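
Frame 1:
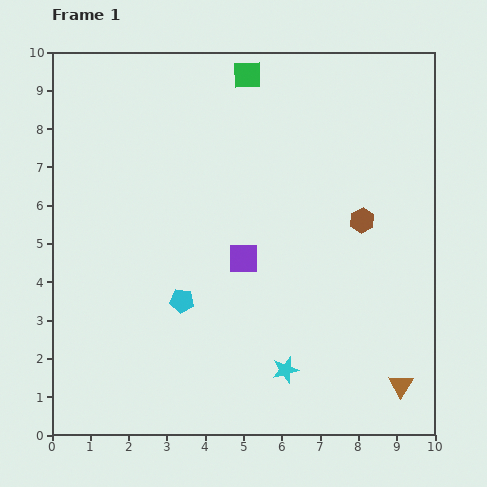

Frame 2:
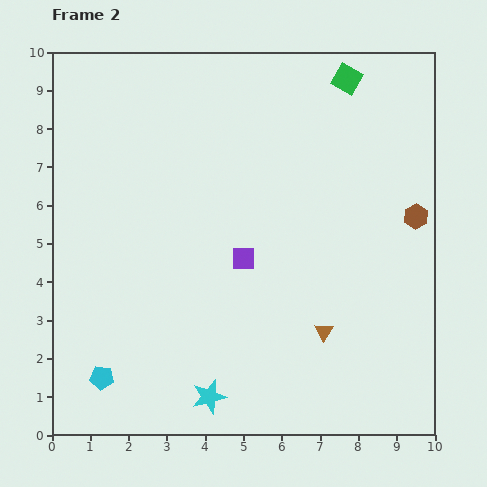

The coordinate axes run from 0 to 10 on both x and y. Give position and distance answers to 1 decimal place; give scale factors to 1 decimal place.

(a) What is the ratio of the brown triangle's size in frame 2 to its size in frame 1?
0.7×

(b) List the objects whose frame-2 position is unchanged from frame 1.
the purple square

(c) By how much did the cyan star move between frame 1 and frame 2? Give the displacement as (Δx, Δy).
(-2.0, -0.7)

The cyan star was at (6.1, 1.7) in frame 1 and (4.1, 1.0) in frame 2.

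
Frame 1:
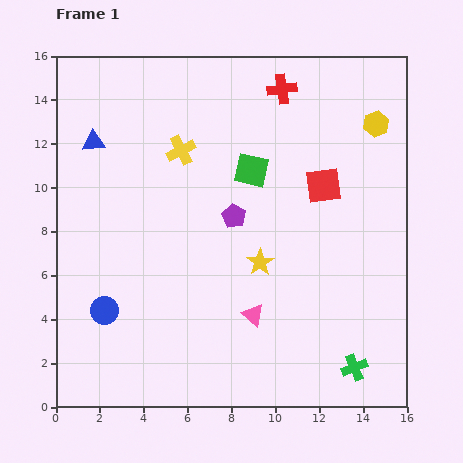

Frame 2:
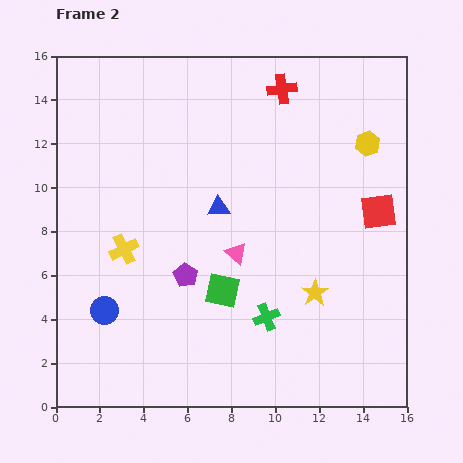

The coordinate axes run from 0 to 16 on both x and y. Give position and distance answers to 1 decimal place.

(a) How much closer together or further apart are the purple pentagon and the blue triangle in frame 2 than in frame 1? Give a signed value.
-3.8

Distance in frame 1: 7.2. Distance in frame 2: 3.4.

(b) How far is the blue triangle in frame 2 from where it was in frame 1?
6.4

The blue triangle moved from (1.7, 12.1) to (7.4, 9.1), a distance of √(5.7² + 3.0²) ≈ 6.4.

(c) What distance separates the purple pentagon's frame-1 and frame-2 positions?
3.5

The purple pentagon moved from (8.1, 8.7) to (5.9, 6.0), a distance of √(2.2² + 2.7²) ≈ 3.5.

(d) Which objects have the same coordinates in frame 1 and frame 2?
the blue circle, the red cross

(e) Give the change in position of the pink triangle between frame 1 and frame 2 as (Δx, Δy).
(-0.8, 2.8)

The pink triangle was at (9.0, 4.2) in frame 1 and (8.2, 7.0) in frame 2.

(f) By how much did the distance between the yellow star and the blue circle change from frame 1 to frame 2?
+2.2

Distance in frame 1: 7.4. Distance in frame 2: 9.6.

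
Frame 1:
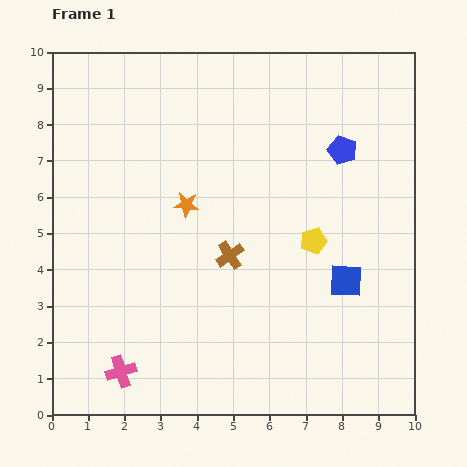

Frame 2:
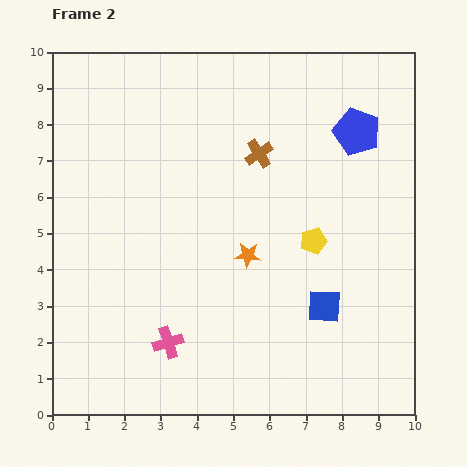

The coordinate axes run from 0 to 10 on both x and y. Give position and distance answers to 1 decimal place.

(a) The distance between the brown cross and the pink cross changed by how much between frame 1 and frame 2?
+1.4

Distance in frame 1: 4.4. Distance in frame 2: 5.8.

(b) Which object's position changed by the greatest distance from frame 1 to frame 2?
the brown cross

(moved 2.9; next 2.2)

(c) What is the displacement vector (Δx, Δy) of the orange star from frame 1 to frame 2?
(1.7, -1.4)

The orange star was at (3.7, 5.8) in frame 1 and (5.4, 4.4) in frame 2.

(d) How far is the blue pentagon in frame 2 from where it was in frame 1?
0.6

The blue pentagon moved from (8.0, 7.3) to (8.4, 7.8), a distance of √(0.4² + 0.5²) ≈ 0.6.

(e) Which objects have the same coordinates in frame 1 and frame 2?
the yellow pentagon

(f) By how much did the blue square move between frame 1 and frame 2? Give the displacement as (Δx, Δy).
(-0.6, -0.7)

The blue square was at (8.1, 3.7) in frame 1 and (7.5, 3.0) in frame 2.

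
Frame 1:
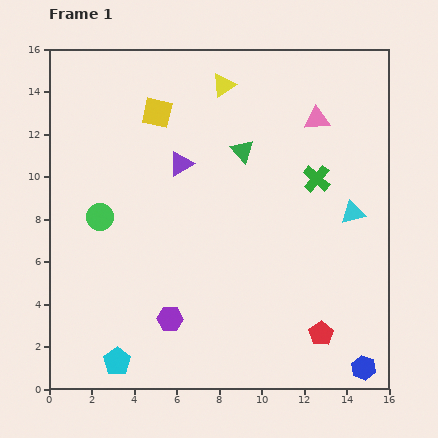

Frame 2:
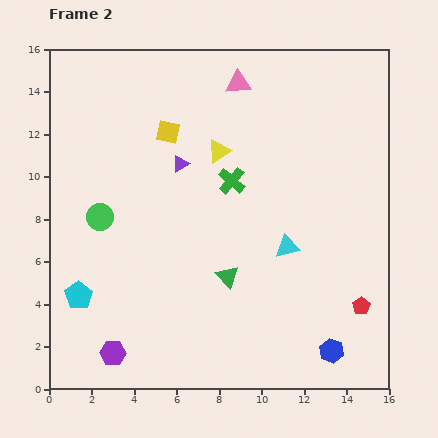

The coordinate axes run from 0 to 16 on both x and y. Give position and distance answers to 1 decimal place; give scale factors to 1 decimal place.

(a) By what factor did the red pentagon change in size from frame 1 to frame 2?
0.7×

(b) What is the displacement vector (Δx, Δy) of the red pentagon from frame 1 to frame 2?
(1.9, 1.3)

The red pentagon was at (12.8, 2.6) in frame 1 and (14.7, 3.9) in frame 2.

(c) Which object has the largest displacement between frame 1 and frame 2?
the green triangle

(moved 5.9; next 4.1)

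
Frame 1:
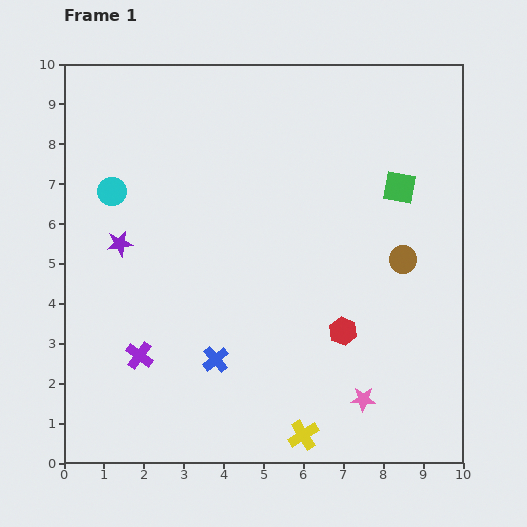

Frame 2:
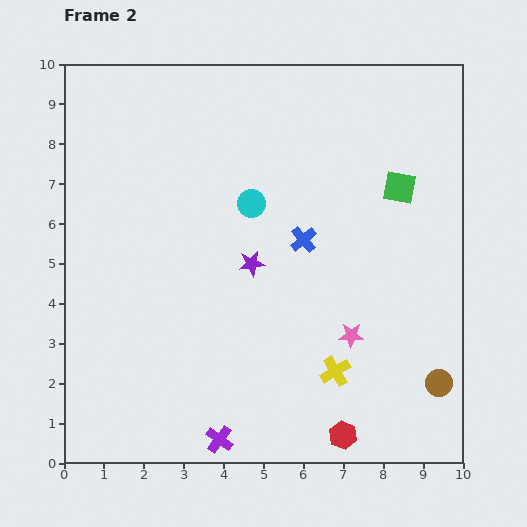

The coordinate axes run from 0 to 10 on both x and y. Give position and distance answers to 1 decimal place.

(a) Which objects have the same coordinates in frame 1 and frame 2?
the green square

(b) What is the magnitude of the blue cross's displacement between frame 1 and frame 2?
3.7

The blue cross moved from (3.8, 2.6) to (6.0, 5.6), a distance of √(2.2² + 3.0²) ≈ 3.7.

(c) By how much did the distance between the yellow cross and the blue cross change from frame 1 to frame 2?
+0.5

Distance in frame 1: 2.9. Distance in frame 2: 3.4.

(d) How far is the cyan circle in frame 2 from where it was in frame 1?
3.5

The cyan circle moved from (1.2, 6.8) to (4.7, 6.5), a distance of √(3.5² + 0.3²) ≈ 3.5.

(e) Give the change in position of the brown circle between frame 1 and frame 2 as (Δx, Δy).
(0.9, -3.1)

The brown circle was at (8.5, 5.1) in frame 1 and (9.4, 2.0) in frame 2.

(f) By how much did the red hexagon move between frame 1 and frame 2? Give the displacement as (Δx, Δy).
(0.0, -2.6)

The red hexagon was at (7.0, 3.3) in frame 1 and (7.0, 0.7) in frame 2.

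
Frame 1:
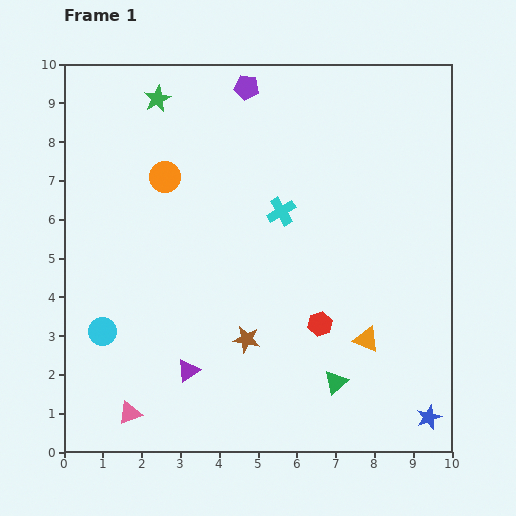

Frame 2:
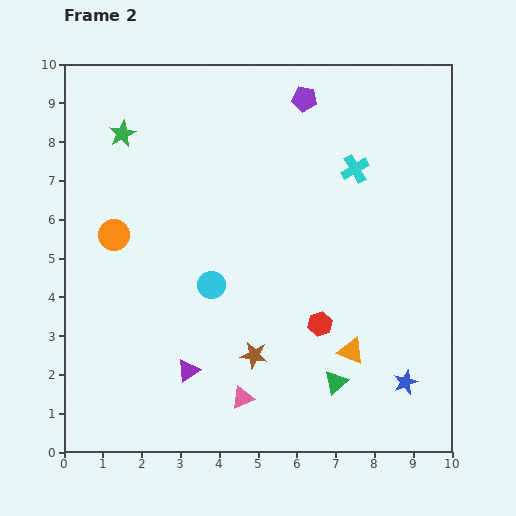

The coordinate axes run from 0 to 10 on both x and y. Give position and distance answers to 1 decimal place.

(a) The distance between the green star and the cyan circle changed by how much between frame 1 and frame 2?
-1.7

Distance in frame 1: 6.2. Distance in frame 2: 4.5.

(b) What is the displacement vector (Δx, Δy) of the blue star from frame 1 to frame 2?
(-0.6, 0.9)

The blue star was at (9.4, 0.9) in frame 1 and (8.8, 1.8) in frame 2.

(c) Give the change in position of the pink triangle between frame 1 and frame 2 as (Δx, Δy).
(2.9, 0.4)

The pink triangle was at (1.7, 1.0) in frame 1 and (4.6, 1.4) in frame 2.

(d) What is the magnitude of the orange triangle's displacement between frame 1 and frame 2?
0.5

The orange triangle moved from (7.8, 2.9) to (7.4, 2.6), a distance of √(0.4² + 0.3²) ≈ 0.5.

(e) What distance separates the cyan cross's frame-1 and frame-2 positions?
2.2

The cyan cross moved from (5.6, 6.2) to (7.5, 7.3), a distance of √(1.9² + 1.1²) ≈ 2.2.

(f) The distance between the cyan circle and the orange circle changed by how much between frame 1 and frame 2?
-1.5

Distance in frame 1: 4.3. Distance in frame 2: 2.8.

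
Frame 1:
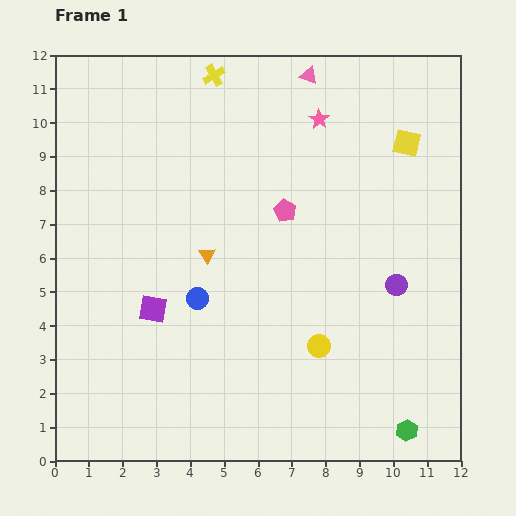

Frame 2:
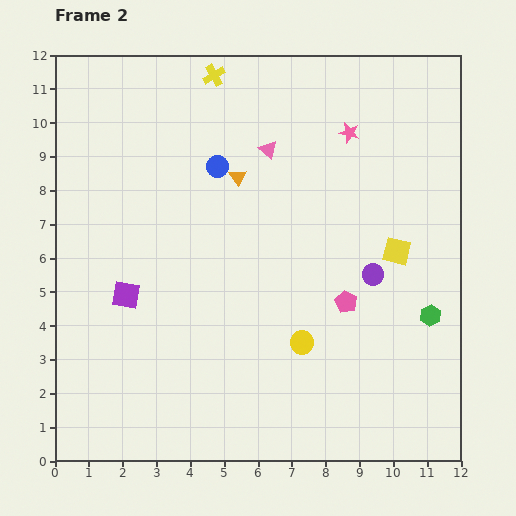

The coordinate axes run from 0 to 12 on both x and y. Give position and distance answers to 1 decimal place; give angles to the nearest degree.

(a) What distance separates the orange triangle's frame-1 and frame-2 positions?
2.5

The orange triangle moved from (4.5, 6.1) to (5.4, 8.4), a distance of √(0.9² + 2.3²) ≈ 2.5.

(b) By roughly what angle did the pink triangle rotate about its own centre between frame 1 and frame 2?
23° clockwise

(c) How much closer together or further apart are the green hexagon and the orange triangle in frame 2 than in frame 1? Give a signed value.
-0.9

Distance in frame 1: 7.9. Distance in frame 2: 7.0.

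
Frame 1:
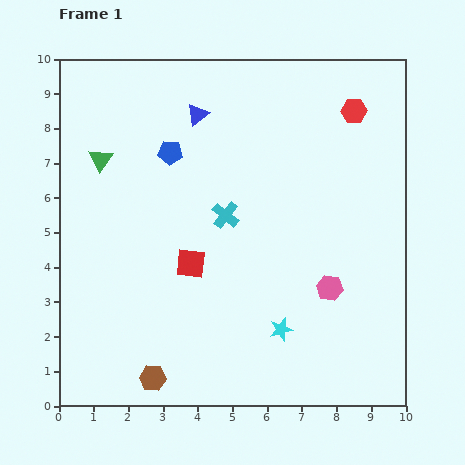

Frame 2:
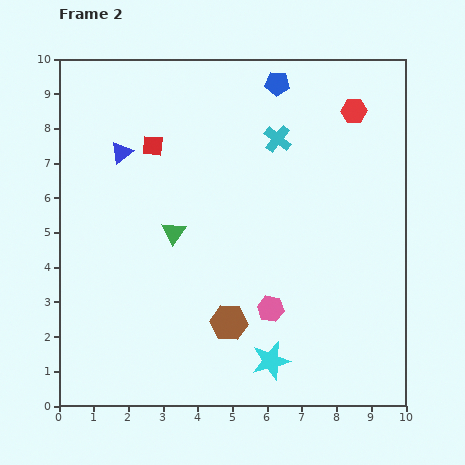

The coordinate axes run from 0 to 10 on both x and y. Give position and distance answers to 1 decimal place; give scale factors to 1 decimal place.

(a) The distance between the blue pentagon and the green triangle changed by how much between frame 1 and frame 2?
+3.2

Distance in frame 1: 2.0. Distance in frame 2: 5.2.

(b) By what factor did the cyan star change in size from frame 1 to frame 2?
1.7×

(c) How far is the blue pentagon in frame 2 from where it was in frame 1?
3.7

The blue pentagon moved from (3.2, 7.3) to (6.3, 9.3), a distance of √(3.1² + 2.0²) ≈ 3.7.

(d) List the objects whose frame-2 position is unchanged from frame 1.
the red hexagon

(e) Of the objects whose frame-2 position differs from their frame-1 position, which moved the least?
the cyan star

(moved 0.9)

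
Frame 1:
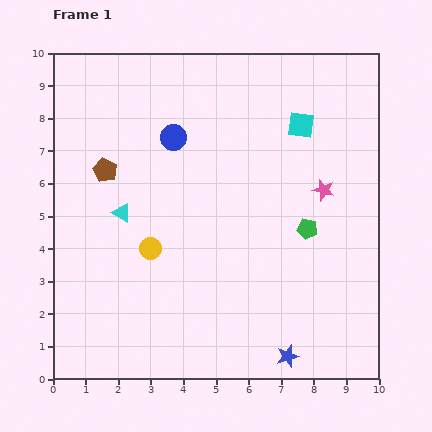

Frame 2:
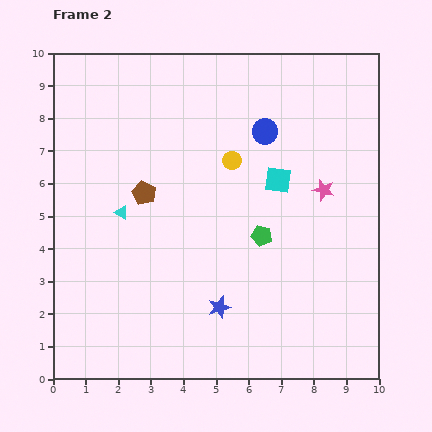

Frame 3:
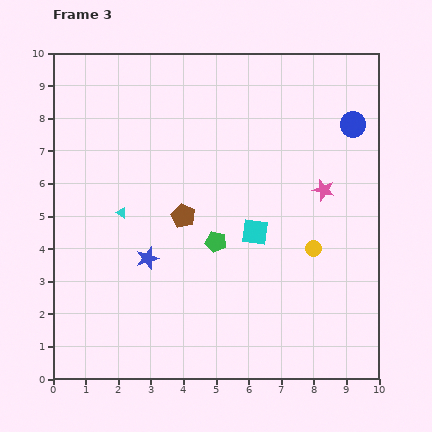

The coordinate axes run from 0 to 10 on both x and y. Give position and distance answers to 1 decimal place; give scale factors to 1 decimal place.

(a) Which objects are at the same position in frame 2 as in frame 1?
the cyan triangle, the pink star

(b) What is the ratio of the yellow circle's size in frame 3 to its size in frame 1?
0.7×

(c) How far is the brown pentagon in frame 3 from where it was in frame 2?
1.4

The brown pentagon moved from (2.8, 5.7) to (4.0, 5.0), a distance of √(1.2² + 0.7²) ≈ 1.4.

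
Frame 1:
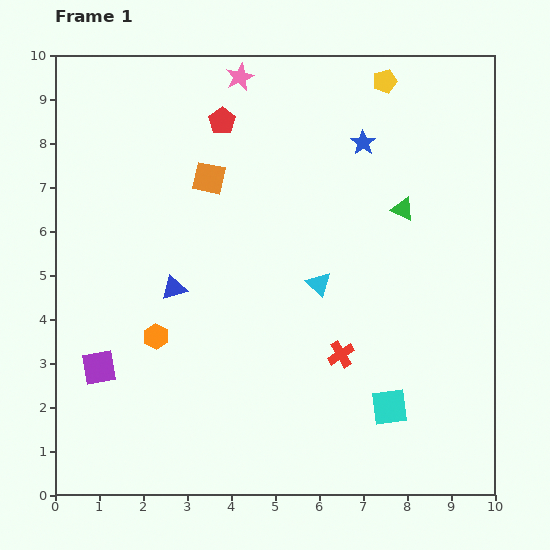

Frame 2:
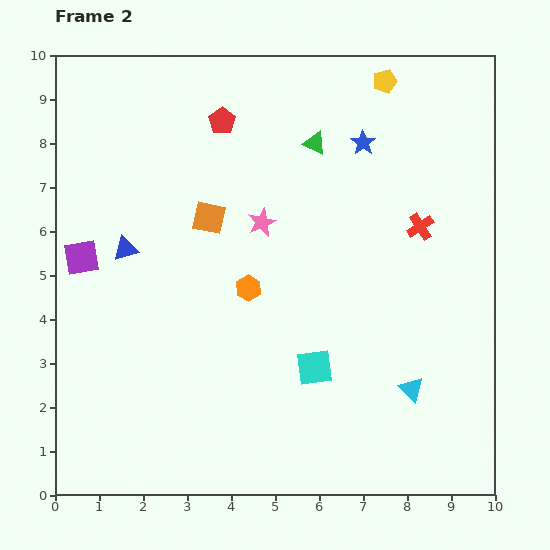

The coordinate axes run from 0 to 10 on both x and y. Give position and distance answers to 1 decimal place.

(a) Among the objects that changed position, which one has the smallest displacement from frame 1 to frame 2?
the orange square

(moved 0.9)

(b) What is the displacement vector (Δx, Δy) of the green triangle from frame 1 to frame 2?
(-2.0, 1.5)

The green triangle was at (7.9, 6.5) in frame 1 and (5.9, 8.0) in frame 2.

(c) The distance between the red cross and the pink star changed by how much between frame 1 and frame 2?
-3.1

Distance in frame 1: 6.7. Distance in frame 2: 3.6.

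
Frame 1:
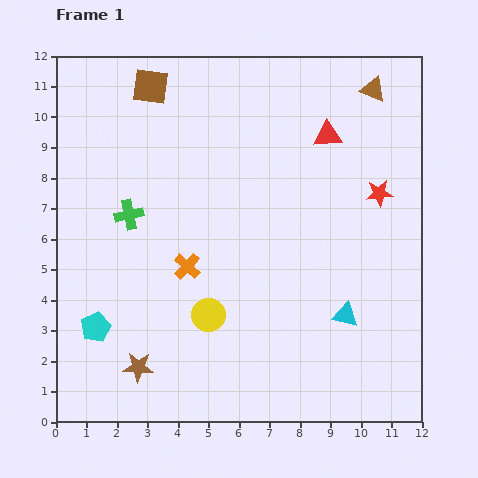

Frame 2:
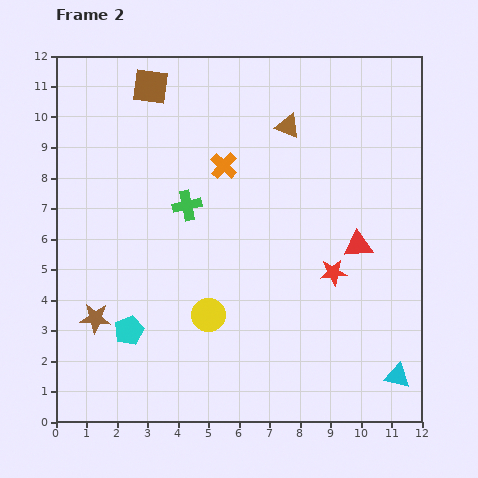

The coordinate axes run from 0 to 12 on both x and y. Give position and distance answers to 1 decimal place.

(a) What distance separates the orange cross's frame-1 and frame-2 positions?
3.5

The orange cross moved from (4.3, 5.1) to (5.5, 8.4), a distance of √(1.2² + 3.3²) ≈ 3.5.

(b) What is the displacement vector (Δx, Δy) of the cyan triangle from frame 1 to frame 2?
(1.7, -2.0)

The cyan triangle was at (9.5, 3.5) in frame 1 and (11.2, 1.5) in frame 2.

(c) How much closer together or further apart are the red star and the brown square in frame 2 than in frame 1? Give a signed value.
+0.3

Distance in frame 1: 8.3. Distance in frame 2: 8.6.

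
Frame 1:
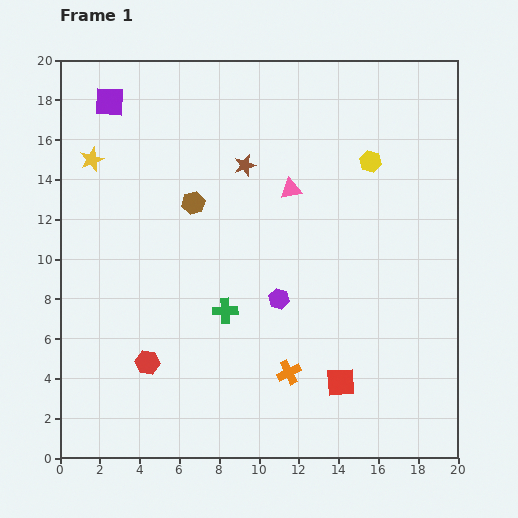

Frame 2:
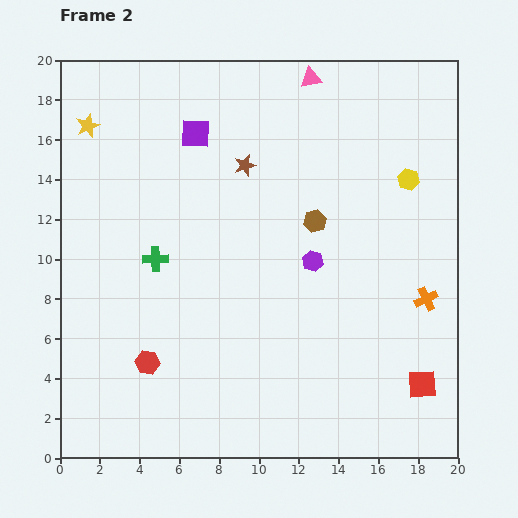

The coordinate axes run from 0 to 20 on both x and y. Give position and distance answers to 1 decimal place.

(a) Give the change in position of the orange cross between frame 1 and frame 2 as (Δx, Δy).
(6.9, 3.7)

The orange cross was at (11.5, 4.3) in frame 1 and (18.4, 8.0) in frame 2.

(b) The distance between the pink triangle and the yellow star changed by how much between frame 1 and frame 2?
+1.4

Distance in frame 1: 10.1. Distance in frame 2: 11.5.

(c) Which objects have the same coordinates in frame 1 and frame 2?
the red hexagon, the brown star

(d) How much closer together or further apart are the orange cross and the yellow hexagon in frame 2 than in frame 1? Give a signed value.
-5.3

Distance in frame 1: 11.4. Distance in frame 2: 6.1.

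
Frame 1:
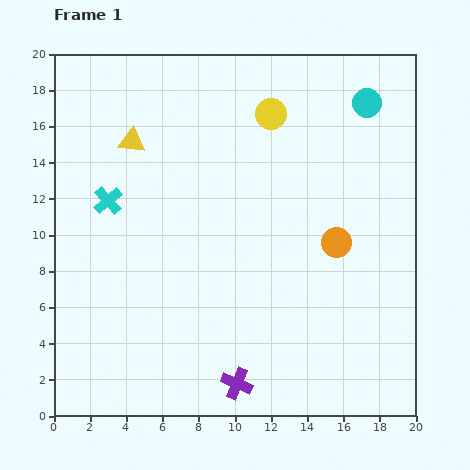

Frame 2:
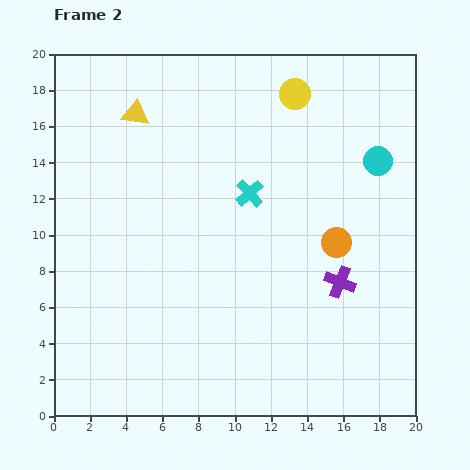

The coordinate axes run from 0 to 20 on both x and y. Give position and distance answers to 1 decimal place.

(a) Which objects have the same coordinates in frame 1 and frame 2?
the orange circle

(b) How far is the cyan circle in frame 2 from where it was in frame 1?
3.3

The cyan circle moved from (17.3, 17.3) to (17.9, 14.1), a distance of √(0.6² + 3.2²) ≈ 3.3.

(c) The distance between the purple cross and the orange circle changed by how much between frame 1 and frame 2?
-7.3

Distance in frame 1: 9.5. Distance in frame 2: 2.2.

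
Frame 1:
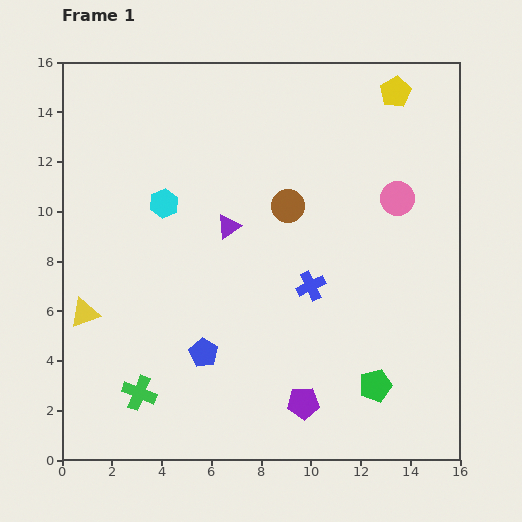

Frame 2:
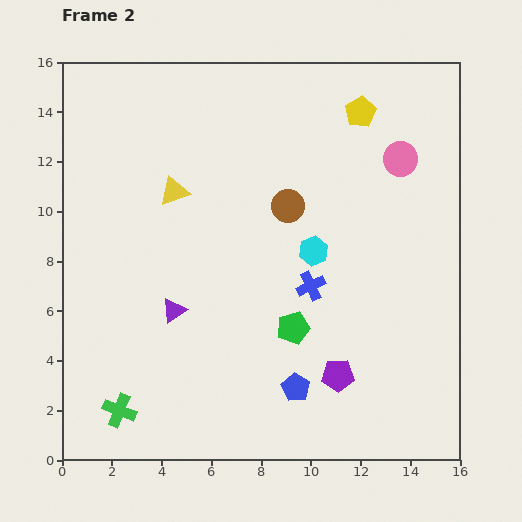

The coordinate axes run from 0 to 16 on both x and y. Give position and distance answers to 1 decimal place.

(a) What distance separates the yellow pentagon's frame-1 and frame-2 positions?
1.6

The yellow pentagon moved from (13.4, 14.8) to (12.0, 14.0), a distance of √(1.4² + 0.8²) ≈ 1.6.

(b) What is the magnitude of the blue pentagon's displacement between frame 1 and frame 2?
4.0

The blue pentagon moved from (5.7, 4.3) to (9.4, 2.9), a distance of √(3.7² + 1.4²) ≈ 4.0.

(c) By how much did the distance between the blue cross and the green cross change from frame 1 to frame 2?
+1.1

Distance in frame 1: 8.1. Distance in frame 2: 9.2.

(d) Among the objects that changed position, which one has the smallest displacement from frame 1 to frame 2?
the green cross

(moved 1.1)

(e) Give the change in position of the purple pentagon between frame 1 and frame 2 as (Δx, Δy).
(1.4, 1.1)

The purple pentagon was at (9.7, 2.3) in frame 1 and (11.1, 3.4) in frame 2.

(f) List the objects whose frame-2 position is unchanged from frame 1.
the brown circle, the blue cross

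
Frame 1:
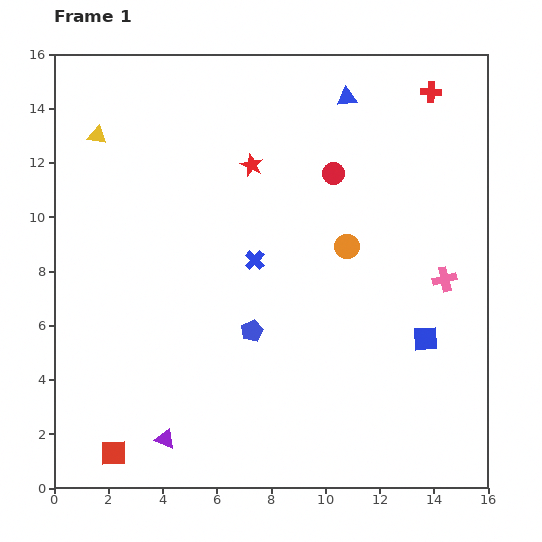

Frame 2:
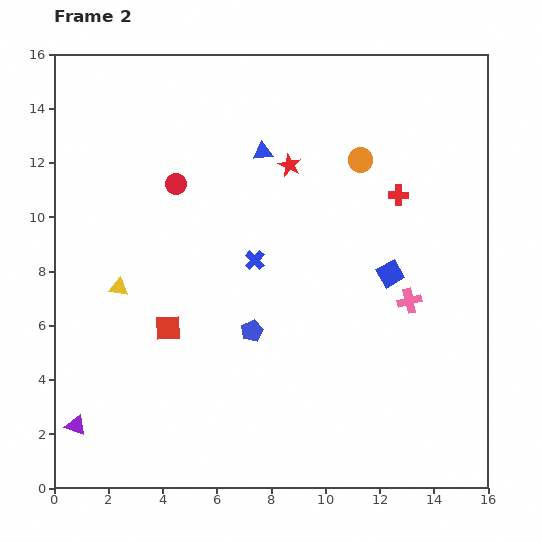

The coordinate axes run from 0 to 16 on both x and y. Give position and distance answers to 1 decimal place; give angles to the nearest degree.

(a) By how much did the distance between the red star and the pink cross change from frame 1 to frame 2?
-1.5

Distance in frame 1: 8.2. Distance in frame 2: 6.7.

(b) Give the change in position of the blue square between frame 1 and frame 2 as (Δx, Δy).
(-1.3, 2.4)

The blue square was at (13.7, 5.5) in frame 1 and (12.4, 7.9) in frame 2.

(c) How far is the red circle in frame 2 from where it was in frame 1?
5.8

The red circle moved from (10.3, 11.6) to (4.5, 11.2), a distance of √(5.8² + 0.4²) ≈ 5.8.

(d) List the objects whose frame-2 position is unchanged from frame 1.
the blue pentagon, the blue cross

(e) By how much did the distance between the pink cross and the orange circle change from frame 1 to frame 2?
+1.7

Distance in frame 1: 3.8. Distance in frame 2: 5.5.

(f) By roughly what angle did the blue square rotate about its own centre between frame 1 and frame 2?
26° counter-clockwise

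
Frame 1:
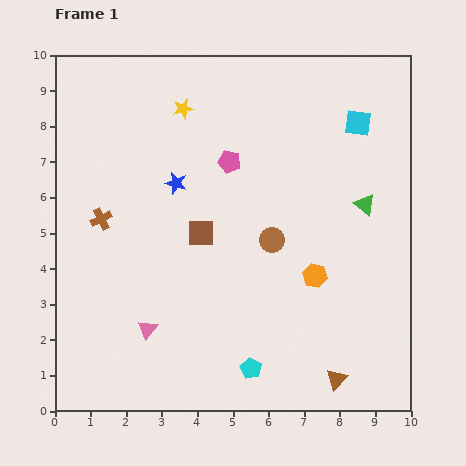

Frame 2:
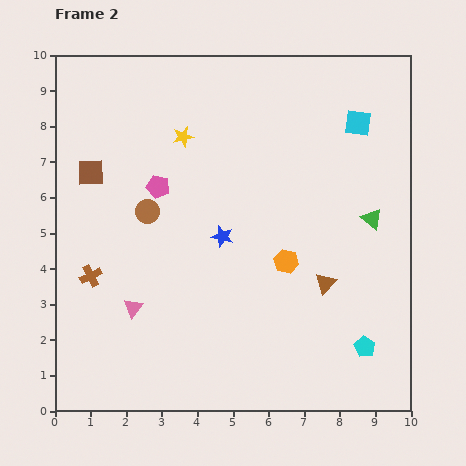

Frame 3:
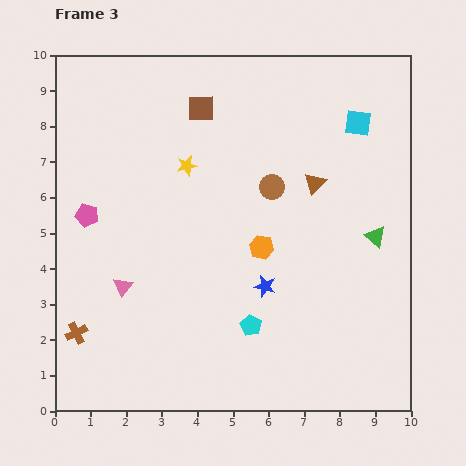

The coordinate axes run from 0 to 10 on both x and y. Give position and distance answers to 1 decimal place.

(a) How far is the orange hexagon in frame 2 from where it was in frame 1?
0.9

The orange hexagon moved from (7.3, 3.8) to (6.5, 4.2), a distance of √(0.8² + 0.4²) ≈ 0.9.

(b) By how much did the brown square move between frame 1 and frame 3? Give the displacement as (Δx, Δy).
(0.0, 3.5)

The brown square was at (4.1, 5.0) in frame 1 and (4.1, 8.5) in frame 3.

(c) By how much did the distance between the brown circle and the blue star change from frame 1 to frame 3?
-0.3

Distance in frame 1: 3.1. Distance in frame 3: 2.8.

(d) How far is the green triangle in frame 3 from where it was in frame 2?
0.5

The green triangle moved from (8.9, 5.4) to (9.0, 4.9), a distance of √(0.1² + 0.5²) ≈ 0.5.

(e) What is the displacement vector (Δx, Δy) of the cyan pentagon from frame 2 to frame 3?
(-3.2, 0.6)

The cyan pentagon was at (8.7, 1.8) in frame 2 and (5.5, 2.4) in frame 3.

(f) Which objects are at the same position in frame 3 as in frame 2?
the cyan square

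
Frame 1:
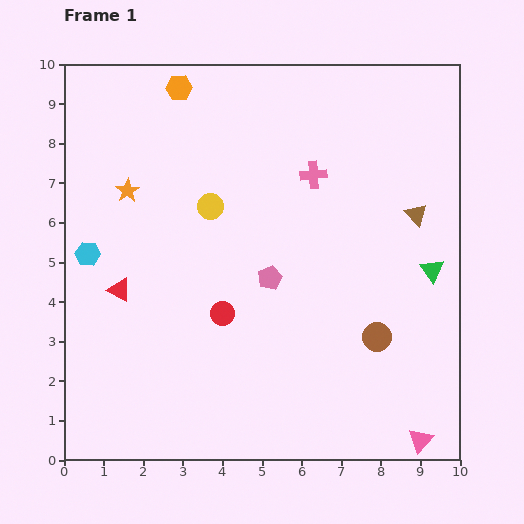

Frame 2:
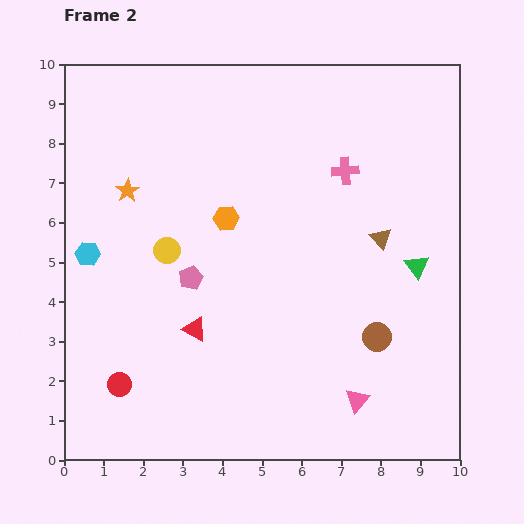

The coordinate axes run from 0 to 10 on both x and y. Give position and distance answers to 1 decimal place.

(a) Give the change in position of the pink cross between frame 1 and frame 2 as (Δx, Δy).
(0.8, 0.1)

The pink cross was at (6.3, 7.2) in frame 1 and (7.1, 7.3) in frame 2.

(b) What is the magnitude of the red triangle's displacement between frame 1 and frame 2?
2.1

The red triangle moved from (1.4, 4.3) to (3.3, 3.3), a distance of √(1.9² + 1.0²) ≈ 2.1.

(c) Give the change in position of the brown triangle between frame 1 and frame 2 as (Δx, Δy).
(-0.9, -0.6)

The brown triangle was at (8.9, 6.2) in frame 1 and (8.0, 5.6) in frame 2.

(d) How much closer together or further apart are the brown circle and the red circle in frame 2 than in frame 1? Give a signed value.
+2.7

Distance in frame 1: 3.9. Distance in frame 2: 6.6.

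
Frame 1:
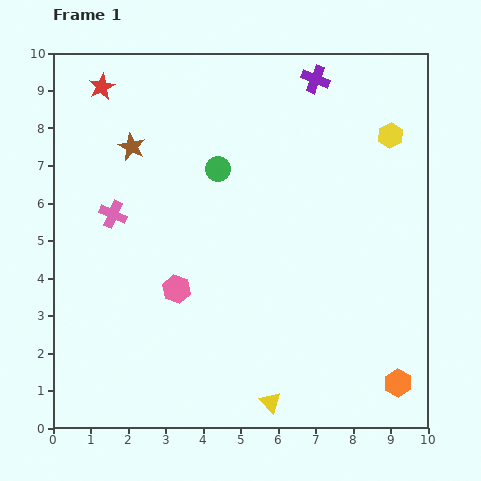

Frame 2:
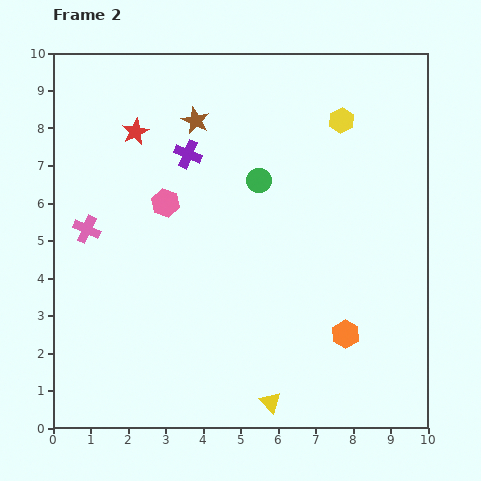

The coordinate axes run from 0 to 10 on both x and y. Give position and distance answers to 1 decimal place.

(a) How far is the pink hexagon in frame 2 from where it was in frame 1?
2.3

The pink hexagon moved from (3.3, 3.7) to (3.0, 6.0), a distance of √(0.3² + 2.3²) ≈ 2.3.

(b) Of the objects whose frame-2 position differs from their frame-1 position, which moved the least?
the pink cross

(moved 0.8)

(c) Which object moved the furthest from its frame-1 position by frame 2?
the purple cross

(moved 3.9; next 2.3)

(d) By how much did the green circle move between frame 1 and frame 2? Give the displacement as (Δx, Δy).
(1.1, -0.3)

The green circle was at (4.4, 6.9) in frame 1 and (5.5, 6.6) in frame 2.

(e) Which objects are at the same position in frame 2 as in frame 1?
the yellow triangle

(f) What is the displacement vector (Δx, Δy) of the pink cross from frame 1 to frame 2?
(-0.7, -0.4)

The pink cross was at (1.6, 5.7) in frame 1 and (0.9, 5.3) in frame 2.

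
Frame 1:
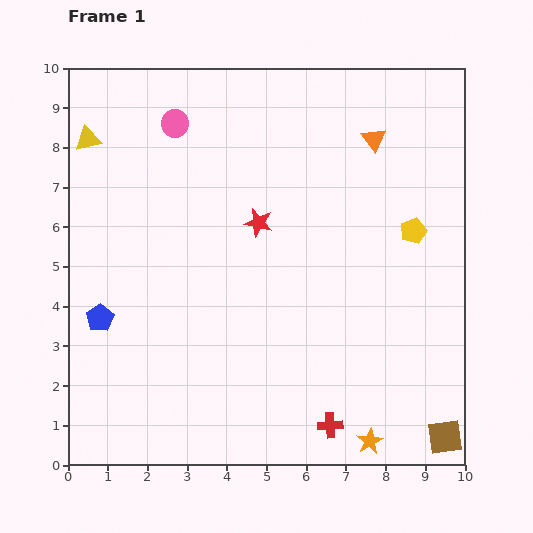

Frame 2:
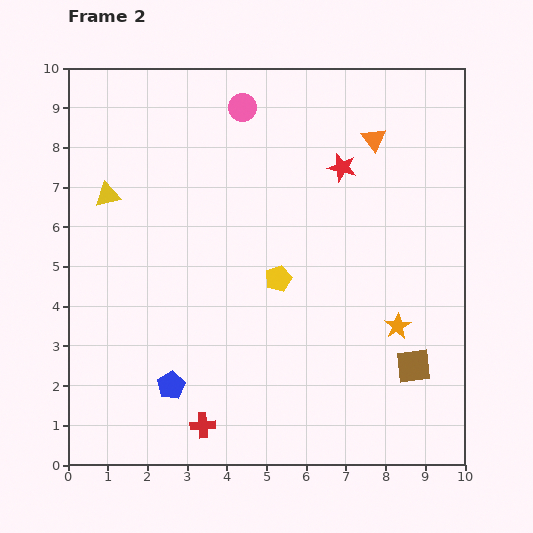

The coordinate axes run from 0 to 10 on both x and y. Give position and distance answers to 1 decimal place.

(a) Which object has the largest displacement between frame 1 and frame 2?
the yellow pentagon

(moved 3.6; next 3.2)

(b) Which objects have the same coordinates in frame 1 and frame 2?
the orange triangle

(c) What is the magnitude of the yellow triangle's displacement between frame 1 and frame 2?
1.5

The yellow triangle moved from (0.5, 8.2) to (1.0, 6.8), a distance of √(0.5² + 1.4²) ≈ 1.5.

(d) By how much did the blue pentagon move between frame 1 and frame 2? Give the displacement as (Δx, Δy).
(1.8, -1.7)

The blue pentagon was at (0.8, 3.7) in frame 1 and (2.6, 2.0) in frame 2.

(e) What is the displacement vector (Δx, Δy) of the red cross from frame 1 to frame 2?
(-3.2, 0.0)

The red cross was at (6.6, 1.0) in frame 1 and (3.4, 1.0) in frame 2.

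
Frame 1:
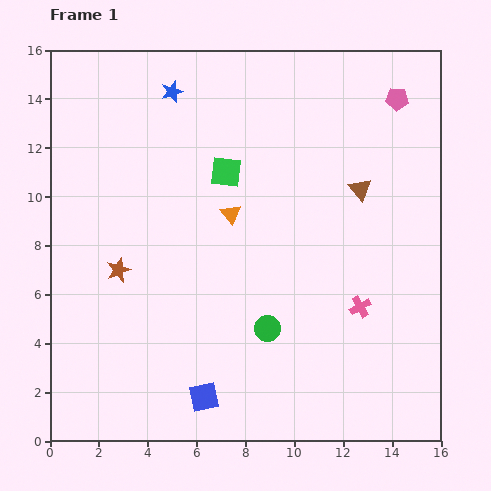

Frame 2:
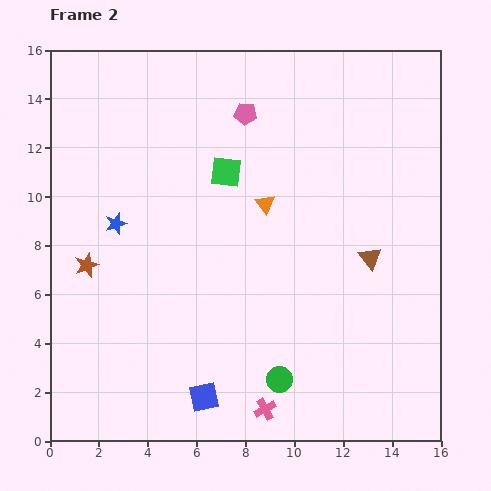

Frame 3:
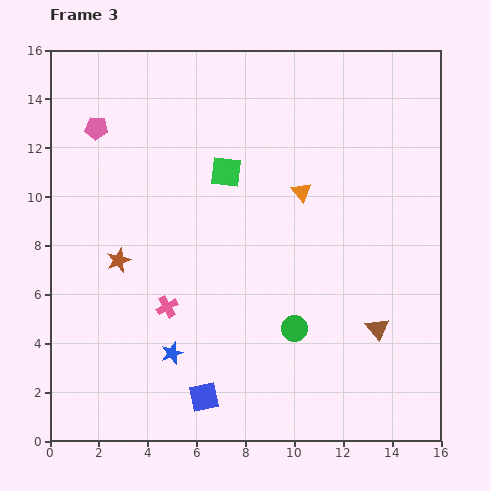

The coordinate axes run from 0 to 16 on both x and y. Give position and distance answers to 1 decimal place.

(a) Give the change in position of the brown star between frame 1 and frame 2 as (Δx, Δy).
(-1.3, 0.2)

The brown star was at (2.8, 7.0) in frame 1 and (1.5, 7.2) in frame 2.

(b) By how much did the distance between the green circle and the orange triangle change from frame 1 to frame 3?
+0.7

Distance in frame 1: 4.9. Distance in frame 3: 5.6.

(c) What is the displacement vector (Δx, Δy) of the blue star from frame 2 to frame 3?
(2.3, -5.3)

The blue star was at (2.7, 8.9) in frame 2 and (5.0, 3.6) in frame 3.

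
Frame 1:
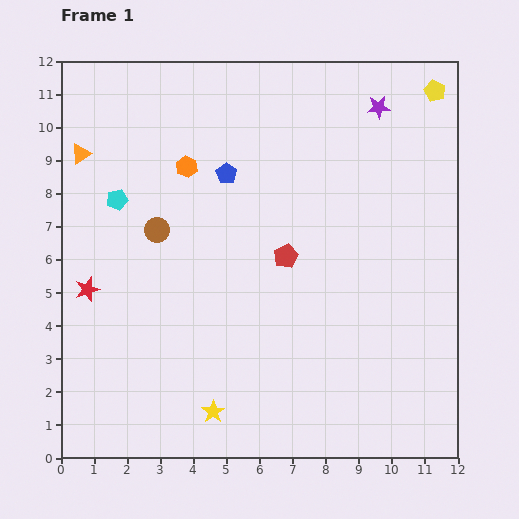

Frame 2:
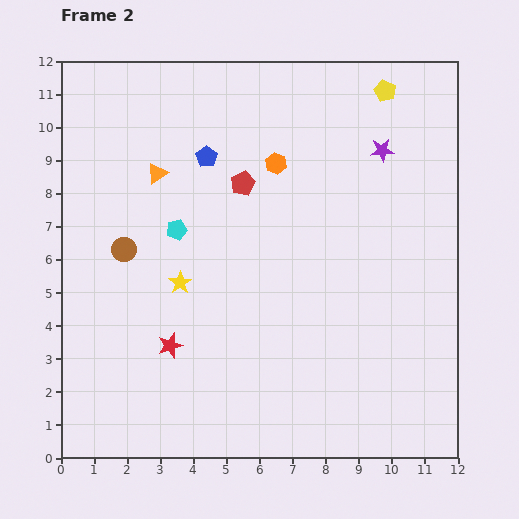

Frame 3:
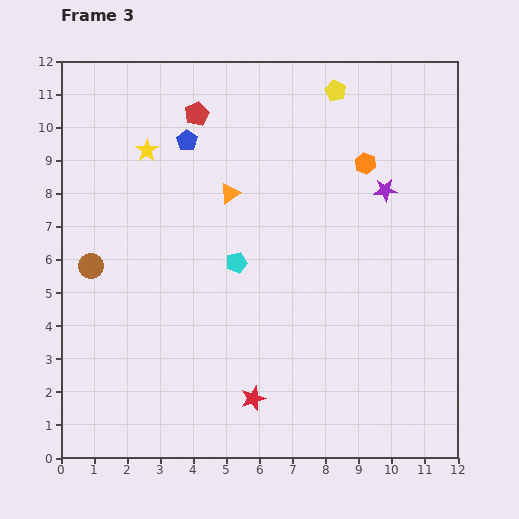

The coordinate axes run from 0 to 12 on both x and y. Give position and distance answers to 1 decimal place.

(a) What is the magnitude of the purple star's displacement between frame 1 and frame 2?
1.3

The purple star moved from (9.6, 10.6) to (9.7, 9.3), a distance of √(0.1² + 1.3²) ≈ 1.3.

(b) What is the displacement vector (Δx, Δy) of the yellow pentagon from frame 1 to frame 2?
(-1.5, 0.0)

The yellow pentagon was at (11.3, 11.1) in frame 1 and (9.8, 11.1) in frame 2.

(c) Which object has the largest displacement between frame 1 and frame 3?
the yellow star

(moved 8.1; next 6.0)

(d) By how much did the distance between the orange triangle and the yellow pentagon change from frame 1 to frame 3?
-6.4

Distance in frame 1: 10.9. Distance in frame 3: 4.5.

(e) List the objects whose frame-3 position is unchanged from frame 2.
none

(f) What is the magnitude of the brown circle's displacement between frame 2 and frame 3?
1.1

The brown circle moved from (1.9, 6.3) to (0.9, 5.8), a distance of √(1.0² + 0.5²) ≈ 1.1.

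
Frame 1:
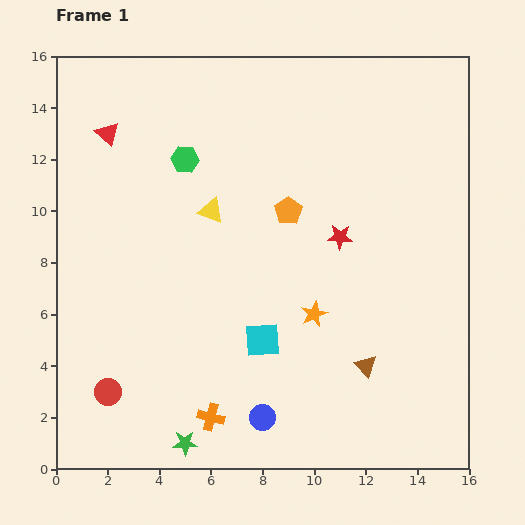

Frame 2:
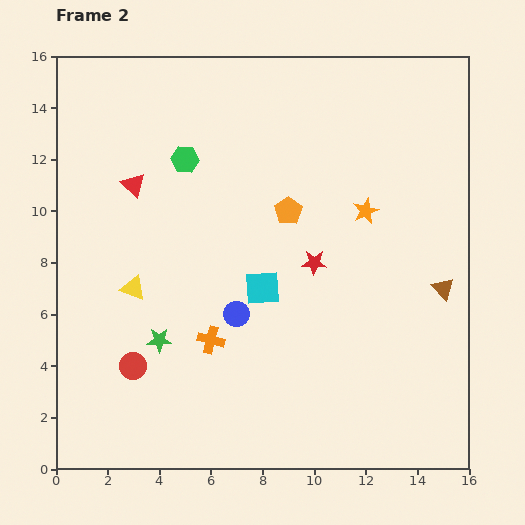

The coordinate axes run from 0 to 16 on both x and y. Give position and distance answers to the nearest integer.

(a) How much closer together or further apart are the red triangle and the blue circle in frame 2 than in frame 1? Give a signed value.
-7

Distance in frame 1: 13. Distance in frame 2: 6.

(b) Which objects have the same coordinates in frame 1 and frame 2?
the green hexagon, the orange pentagon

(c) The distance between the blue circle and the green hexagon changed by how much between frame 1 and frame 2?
-4

Distance in frame 1: 10. Distance in frame 2: 6.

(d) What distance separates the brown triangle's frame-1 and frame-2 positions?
4

The brown triangle moved from (12, 4) to (15, 7), a distance of √(3² + 3²) ≈ 4.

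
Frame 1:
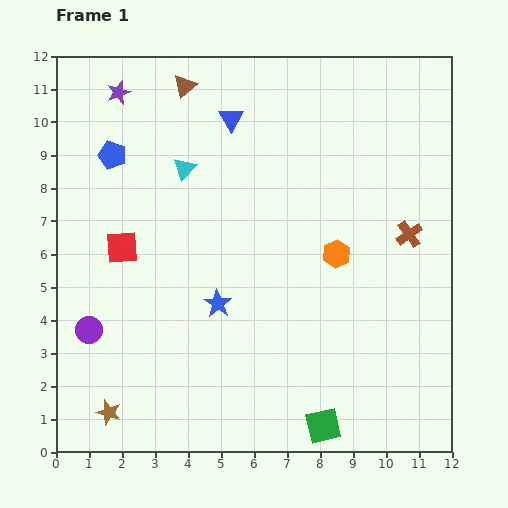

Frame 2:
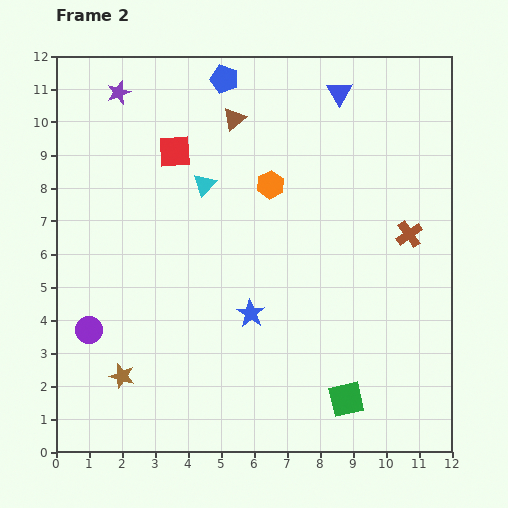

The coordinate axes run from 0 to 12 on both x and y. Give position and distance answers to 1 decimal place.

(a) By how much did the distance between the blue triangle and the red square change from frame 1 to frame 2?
+0.2

Distance in frame 1: 5.1. Distance in frame 2: 5.3.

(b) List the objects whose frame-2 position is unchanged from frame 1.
the purple circle, the purple star, the brown cross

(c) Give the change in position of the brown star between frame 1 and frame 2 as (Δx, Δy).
(0.4, 1.1)

The brown star was at (1.6, 1.2) in frame 1 and (2.0, 2.3) in frame 2.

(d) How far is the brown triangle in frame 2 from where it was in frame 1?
1.8

The brown triangle moved from (3.9, 11.1) to (5.4, 10.1), a distance of √(1.5² + 1.0²) ≈ 1.8.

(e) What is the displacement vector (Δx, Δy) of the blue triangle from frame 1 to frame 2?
(3.3, 0.8)

The blue triangle was at (5.3, 10.1) in frame 1 and (8.6, 10.9) in frame 2.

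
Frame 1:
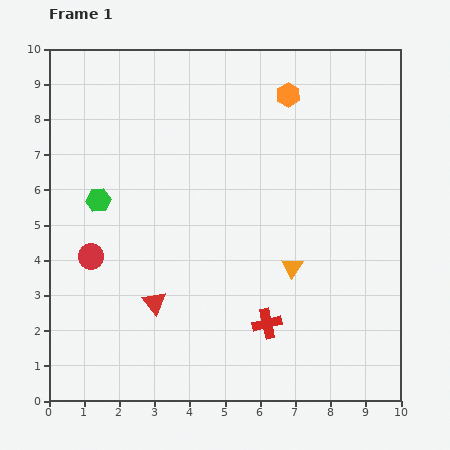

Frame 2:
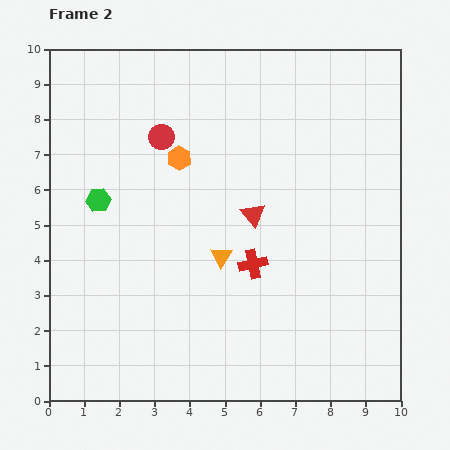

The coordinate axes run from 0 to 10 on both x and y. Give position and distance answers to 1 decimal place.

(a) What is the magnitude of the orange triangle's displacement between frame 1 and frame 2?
2.0

The orange triangle moved from (6.9, 3.8) to (4.9, 4.1), a distance of √(2.0² + 0.3²) ≈ 2.0.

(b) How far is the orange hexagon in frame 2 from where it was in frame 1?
3.6

The orange hexagon moved from (6.8, 8.7) to (3.7, 6.9), a distance of √(3.1² + 1.8²) ≈ 3.6.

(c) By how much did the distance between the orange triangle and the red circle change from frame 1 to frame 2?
-1.9

Distance in frame 1: 5.7. Distance in frame 2: 3.8.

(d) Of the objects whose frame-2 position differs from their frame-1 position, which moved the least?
the red cross

(moved 1.7)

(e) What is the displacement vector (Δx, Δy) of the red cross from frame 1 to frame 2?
(-0.4, 1.7)

The red cross was at (6.2, 2.2) in frame 1 and (5.8, 3.9) in frame 2.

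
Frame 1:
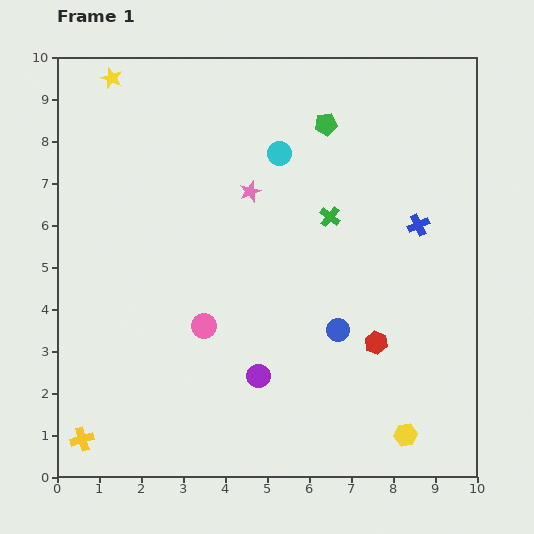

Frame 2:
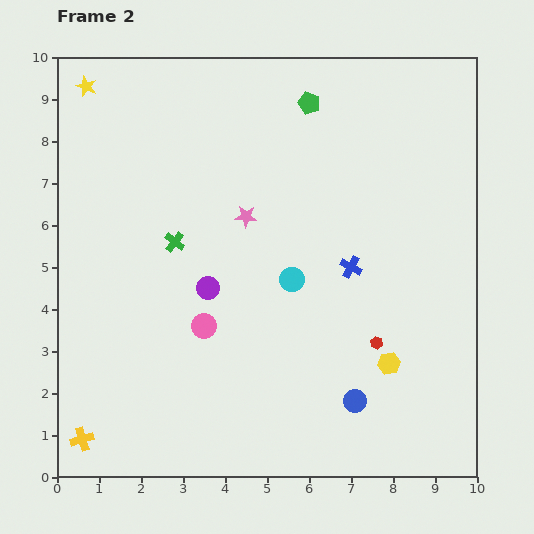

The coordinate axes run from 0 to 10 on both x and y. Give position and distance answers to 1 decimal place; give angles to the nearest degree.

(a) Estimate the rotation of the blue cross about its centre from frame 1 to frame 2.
38° counter-clockwise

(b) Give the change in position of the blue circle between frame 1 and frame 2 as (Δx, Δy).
(0.4, -1.7)

The blue circle was at (6.7, 3.5) in frame 1 and (7.1, 1.8) in frame 2.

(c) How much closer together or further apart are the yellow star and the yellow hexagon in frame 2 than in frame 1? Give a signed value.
-1.2

Distance in frame 1: 11.0. Distance in frame 2: 9.8.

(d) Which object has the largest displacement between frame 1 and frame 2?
the green cross

(moved 3.7; next 3.0)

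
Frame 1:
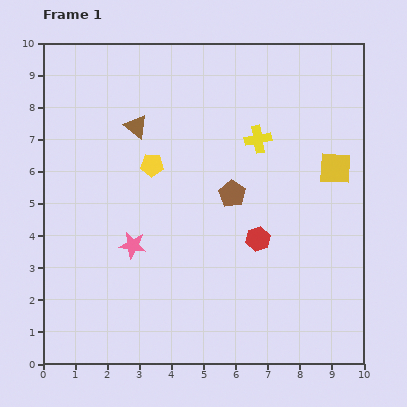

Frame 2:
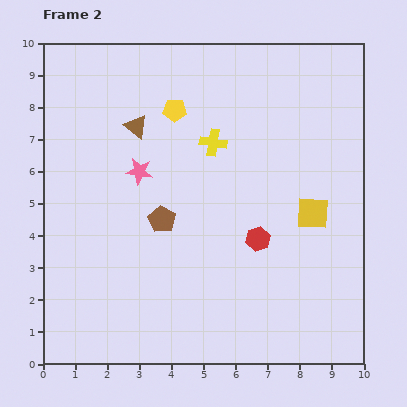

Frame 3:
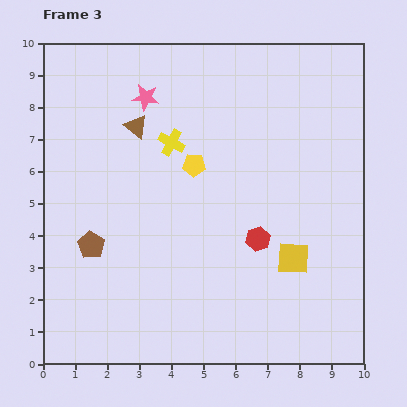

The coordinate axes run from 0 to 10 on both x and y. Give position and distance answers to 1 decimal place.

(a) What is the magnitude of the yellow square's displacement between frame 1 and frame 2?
1.6

The yellow square moved from (9.1, 6.1) to (8.4, 4.7), a distance of √(0.7² + 1.4²) ≈ 1.6.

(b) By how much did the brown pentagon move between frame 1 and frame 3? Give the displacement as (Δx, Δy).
(-4.4, -1.6)

The brown pentagon was at (5.9, 5.3) in frame 1 and (1.5, 3.7) in frame 3.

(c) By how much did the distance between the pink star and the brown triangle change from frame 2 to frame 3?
-0.5

Distance in frame 2: 1.4. Distance in frame 3: 0.9.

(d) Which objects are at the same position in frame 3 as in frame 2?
the brown triangle, the red hexagon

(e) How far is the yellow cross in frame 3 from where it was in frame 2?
1.3

The yellow cross moved from (5.3, 6.9) to (4.0, 6.9), a distance of √(1.3² + 0.0²) ≈ 1.3.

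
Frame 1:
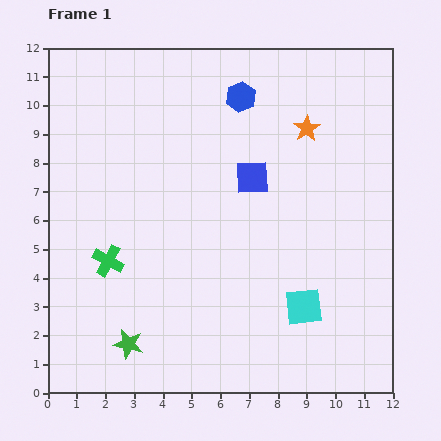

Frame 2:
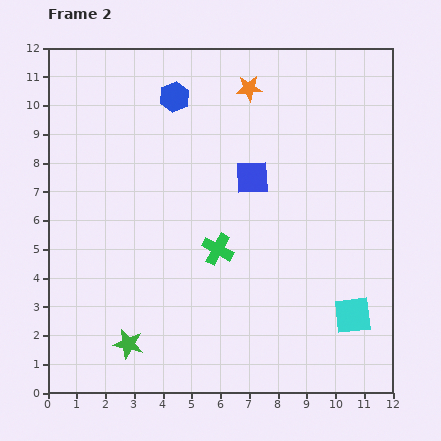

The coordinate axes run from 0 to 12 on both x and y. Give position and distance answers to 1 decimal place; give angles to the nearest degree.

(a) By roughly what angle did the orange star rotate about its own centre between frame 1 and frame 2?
28° clockwise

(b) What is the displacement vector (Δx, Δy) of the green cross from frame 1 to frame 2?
(3.8, 0.4)

The green cross was at (2.1, 4.6) in frame 1 and (5.9, 5.0) in frame 2.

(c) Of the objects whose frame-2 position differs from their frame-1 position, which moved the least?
the cyan square

(moved 1.7)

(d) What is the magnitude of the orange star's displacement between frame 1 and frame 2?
2.4

The orange star moved from (9.0, 9.2) to (7.0, 10.6), a distance of √(2.0² + 1.4²) ≈ 2.4.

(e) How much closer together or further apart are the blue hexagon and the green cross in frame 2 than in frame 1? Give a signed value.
-1.8

Distance in frame 1: 7.3. Distance in frame 2: 5.5.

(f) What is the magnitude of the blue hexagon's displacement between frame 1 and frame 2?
2.3

The blue hexagon moved from (6.7, 10.3) to (4.4, 10.3), a distance of √(2.3² + 0.0²) ≈ 2.3.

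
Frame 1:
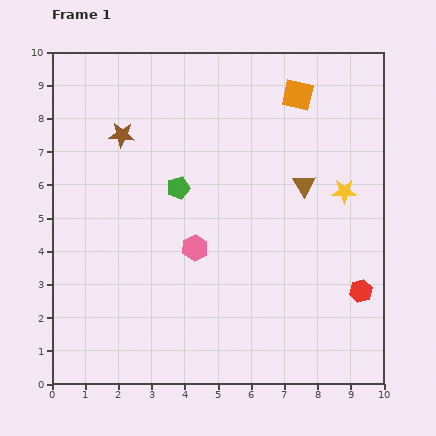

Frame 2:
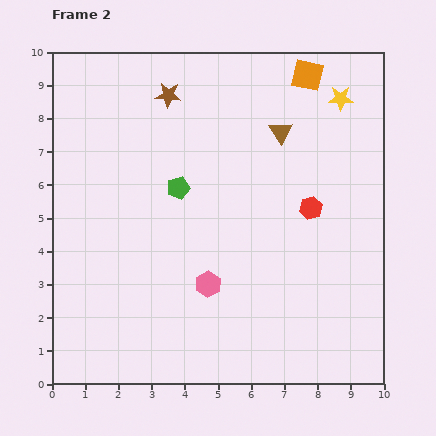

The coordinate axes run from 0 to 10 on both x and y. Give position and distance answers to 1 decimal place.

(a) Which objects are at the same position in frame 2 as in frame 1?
the green pentagon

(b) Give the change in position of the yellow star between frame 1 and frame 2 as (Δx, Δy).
(-0.1, 2.8)

The yellow star was at (8.8, 5.8) in frame 1 and (8.7, 8.6) in frame 2.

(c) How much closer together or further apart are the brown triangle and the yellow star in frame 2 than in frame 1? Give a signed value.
+0.9

Distance in frame 1: 1.2. Distance in frame 2: 2.1.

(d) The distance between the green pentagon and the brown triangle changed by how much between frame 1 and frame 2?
-0.3

Distance in frame 1: 3.8. Distance in frame 2: 3.5.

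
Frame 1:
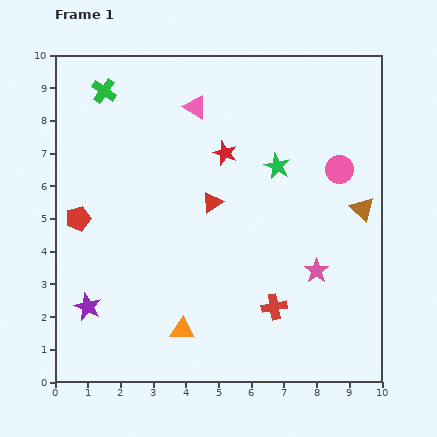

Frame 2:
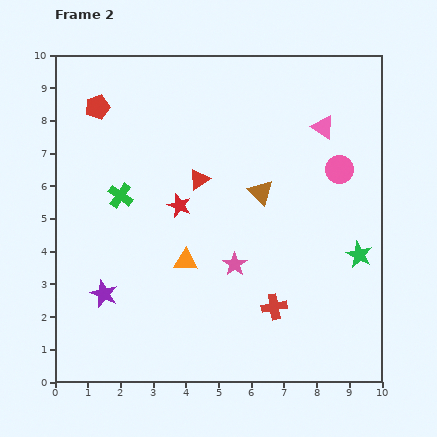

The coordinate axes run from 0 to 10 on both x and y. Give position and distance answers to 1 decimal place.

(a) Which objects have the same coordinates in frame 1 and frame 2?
the red cross, the pink circle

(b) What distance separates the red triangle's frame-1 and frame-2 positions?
0.8

The red triangle moved from (4.8, 5.5) to (4.4, 6.2), a distance of √(0.4² + 0.7²) ≈ 0.8.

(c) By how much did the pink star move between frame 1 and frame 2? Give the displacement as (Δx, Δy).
(-2.5, 0.2)

The pink star was at (8.0, 3.4) in frame 1 and (5.5, 3.6) in frame 2.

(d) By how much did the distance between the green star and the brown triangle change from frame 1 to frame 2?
+0.7

Distance in frame 1: 2.9. Distance in frame 2: 3.6.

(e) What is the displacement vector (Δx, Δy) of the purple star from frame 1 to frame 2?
(0.5, 0.4)

The purple star was at (1.0, 2.3) in frame 1 and (1.5, 2.7) in frame 2.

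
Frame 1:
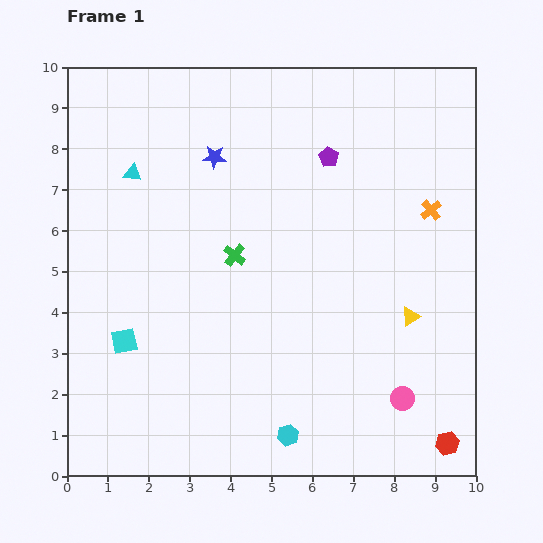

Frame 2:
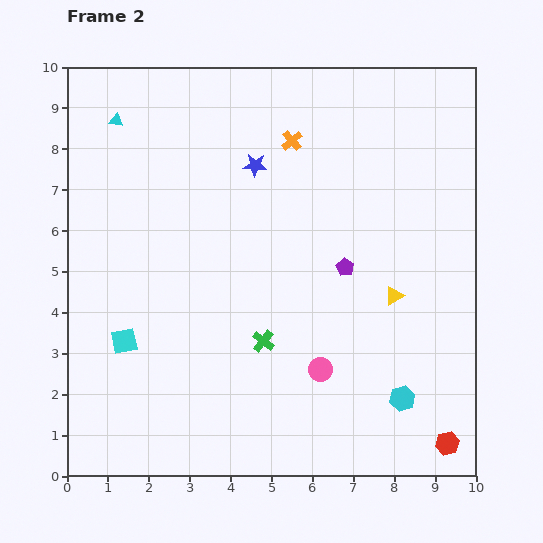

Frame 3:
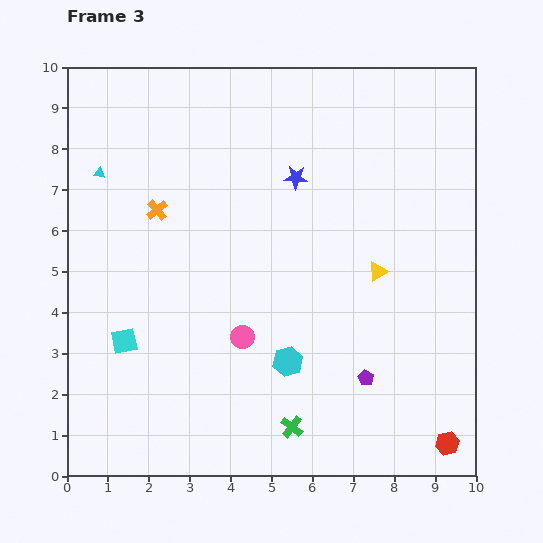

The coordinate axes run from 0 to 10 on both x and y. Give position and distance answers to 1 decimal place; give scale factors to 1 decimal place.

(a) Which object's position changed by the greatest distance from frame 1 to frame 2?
the orange cross

(moved 3.8; next 2.9)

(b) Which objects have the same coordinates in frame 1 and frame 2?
the red hexagon, the cyan square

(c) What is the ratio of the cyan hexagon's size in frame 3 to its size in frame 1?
1.4×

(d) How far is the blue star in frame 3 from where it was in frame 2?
1.0

The blue star moved from (4.6, 7.6) to (5.6, 7.3), a distance of √(1.0² + 0.3²) ≈ 1.0.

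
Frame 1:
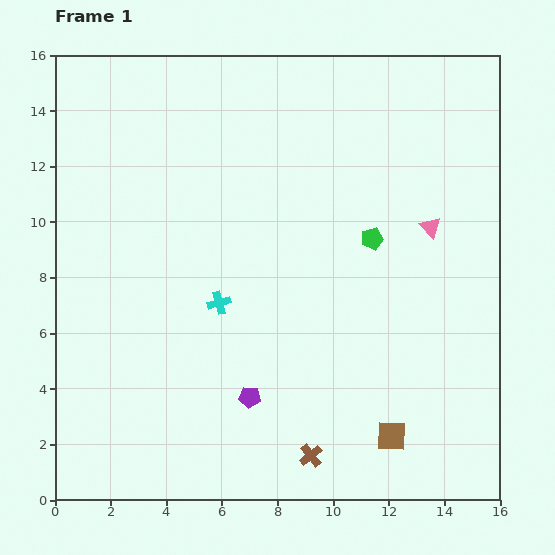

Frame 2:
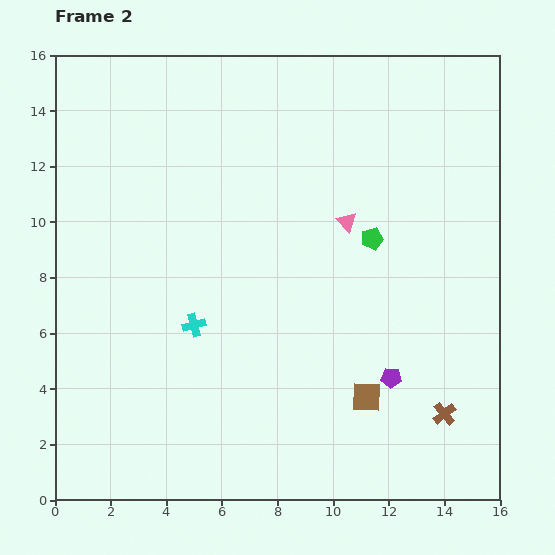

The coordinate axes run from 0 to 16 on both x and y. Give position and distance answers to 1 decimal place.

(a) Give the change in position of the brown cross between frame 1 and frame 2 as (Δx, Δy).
(4.8, 1.5)

The brown cross was at (9.2, 1.6) in frame 1 and (14.0, 3.1) in frame 2.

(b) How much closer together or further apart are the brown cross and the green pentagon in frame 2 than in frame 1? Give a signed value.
-1.3

Distance in frame 1: 8.1. Distance in frame 2: 6.8.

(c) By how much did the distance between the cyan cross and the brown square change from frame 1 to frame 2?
-1.1

Distance in frame 1: 7.8. Distance in frame 2: 6.7.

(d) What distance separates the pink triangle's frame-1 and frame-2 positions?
3.0

The pink triangle moved from (13.5, 9.8) to (10.5, 10.0), a distance of √(3.0² + 0.2²) ≈ 3.0.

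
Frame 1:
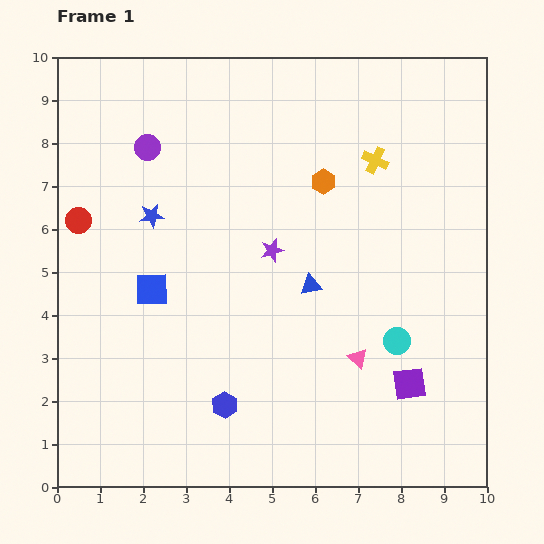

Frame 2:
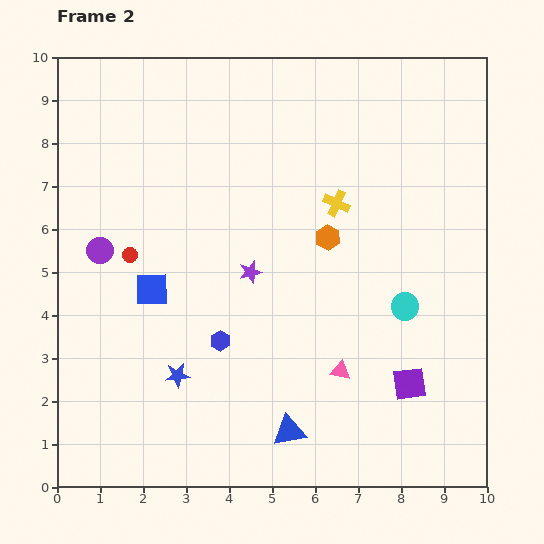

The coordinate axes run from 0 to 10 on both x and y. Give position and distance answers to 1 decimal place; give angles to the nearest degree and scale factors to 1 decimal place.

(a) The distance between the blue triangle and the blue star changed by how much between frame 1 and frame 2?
-1.1

Distance in frame 1: 4.0. Distance in frame 2: 2.9.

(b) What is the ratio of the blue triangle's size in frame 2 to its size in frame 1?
1.5×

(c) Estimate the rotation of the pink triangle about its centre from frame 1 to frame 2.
32° counter-clockwise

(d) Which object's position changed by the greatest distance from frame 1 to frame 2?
the blue star

(moved 3.7; next 3.4)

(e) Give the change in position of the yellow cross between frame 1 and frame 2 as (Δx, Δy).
(-0.9, -1.0)

The yellow cross was at (7.4, 7.6) in frame 1 and (6.5, 6.6) in frame 2.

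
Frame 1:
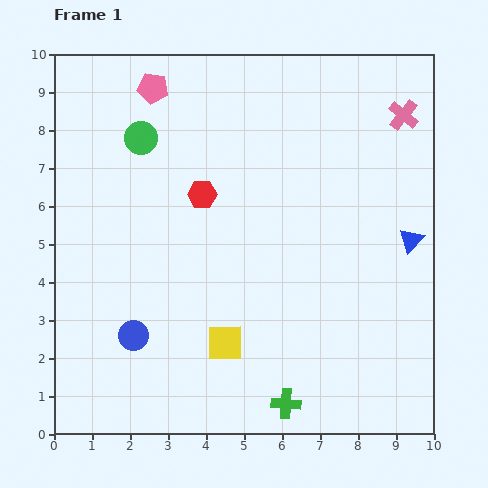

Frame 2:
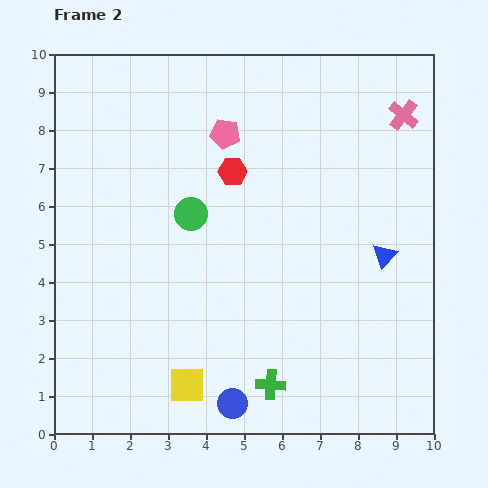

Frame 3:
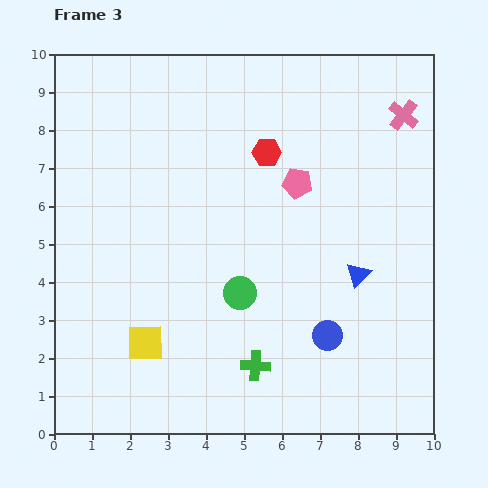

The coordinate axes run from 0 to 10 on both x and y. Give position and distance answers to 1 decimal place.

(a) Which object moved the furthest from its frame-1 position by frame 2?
the blue circle

(moved 3.2; next 2.4)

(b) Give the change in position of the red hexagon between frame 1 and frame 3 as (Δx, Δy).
(1.7, 1.1)

The red hexagon was at (3.9, 6.3) in frame 1 and (5.6, 7.4) in frame 3.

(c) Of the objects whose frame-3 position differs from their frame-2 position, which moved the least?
the green cross

(moved 0.6)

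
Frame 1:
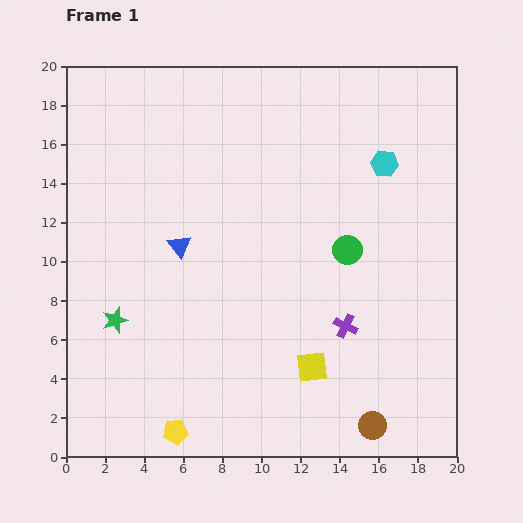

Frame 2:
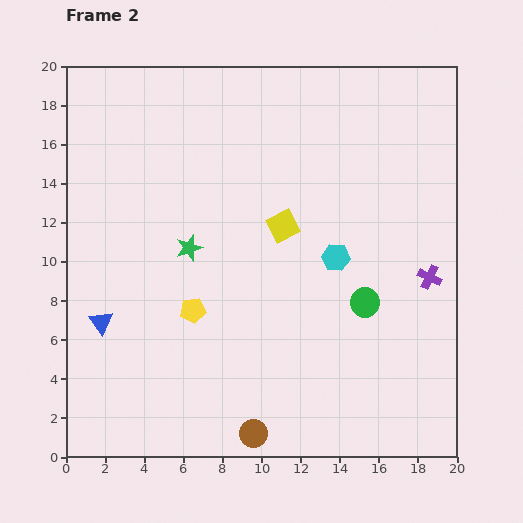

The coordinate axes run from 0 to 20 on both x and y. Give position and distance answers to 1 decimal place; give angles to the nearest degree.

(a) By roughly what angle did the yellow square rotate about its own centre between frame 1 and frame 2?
21° counter-clockwise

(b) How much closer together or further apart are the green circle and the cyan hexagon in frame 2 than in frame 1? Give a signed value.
-2.1

Distance in frame 1: 4.8. Distance in frame 2: 2.7.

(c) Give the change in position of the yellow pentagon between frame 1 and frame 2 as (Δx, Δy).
(0.9, 6.2)

The yellow pentagon was at (5.6, 1.3) in frame 1 and (6.5, 7.5) in frame 2.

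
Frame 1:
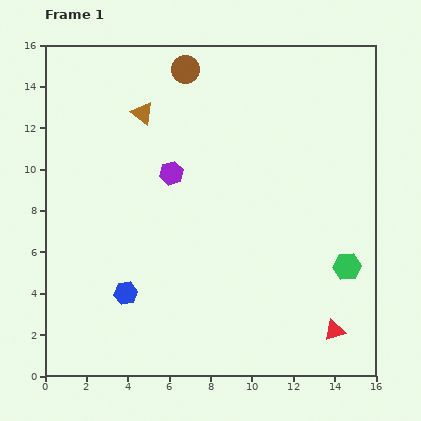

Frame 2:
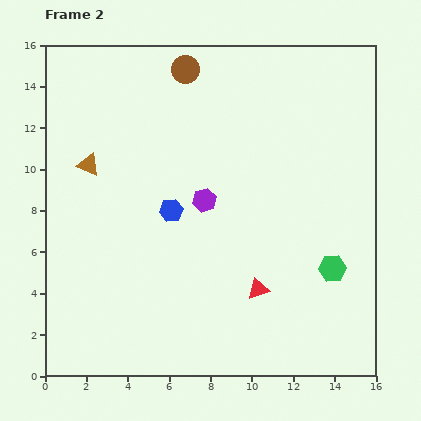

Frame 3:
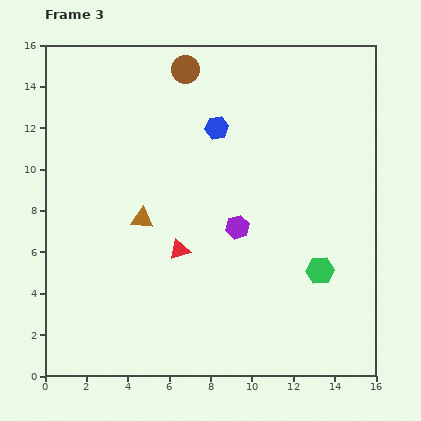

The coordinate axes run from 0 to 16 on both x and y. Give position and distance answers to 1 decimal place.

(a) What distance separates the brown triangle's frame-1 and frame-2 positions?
3.6

The brown triangle moved from (4.7, 12.7) to (2.1, 10.2), a distance of √(2.6² + 2.5²) ≈ 3.6.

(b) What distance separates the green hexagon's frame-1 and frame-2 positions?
0.7

The green hexagon moved from (14.6, 5.3) to (13.9, 5.2), a distance of √(0.7² + 0.1²) ≈ 0.7.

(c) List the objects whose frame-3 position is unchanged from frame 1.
the brown circle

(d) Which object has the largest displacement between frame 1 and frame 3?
the blue hexagon

(moved 9.1; next 8.5)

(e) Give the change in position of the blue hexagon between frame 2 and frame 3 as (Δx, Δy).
(2.2, 4.0)

The blue hexagon was at (6.1, 8.0) in frame 2 and (8.3, 12.0) in frame 3.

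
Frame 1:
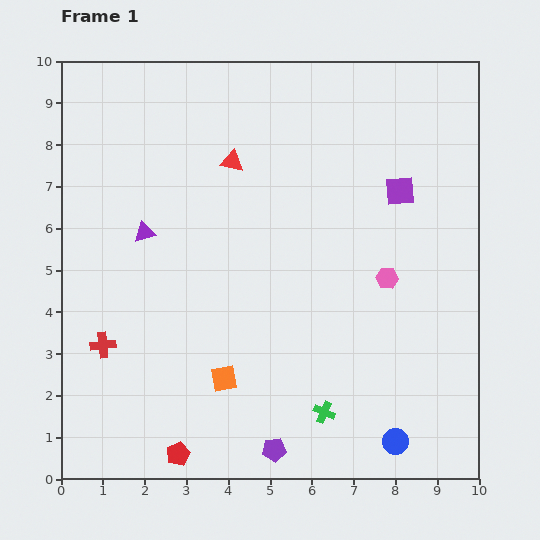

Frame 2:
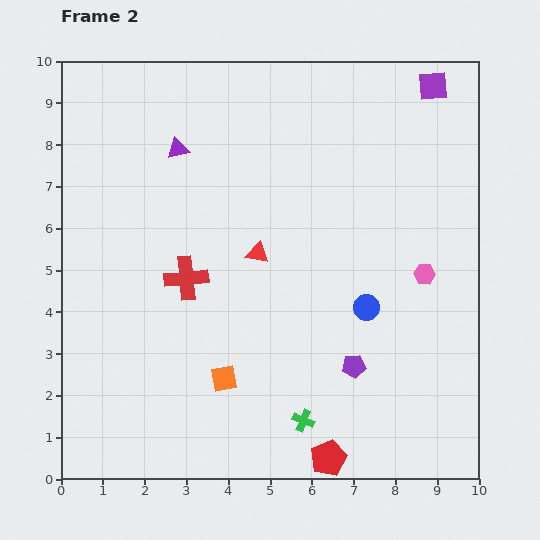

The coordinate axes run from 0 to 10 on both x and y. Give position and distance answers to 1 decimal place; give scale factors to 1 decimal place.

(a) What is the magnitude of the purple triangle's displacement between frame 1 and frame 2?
2.2

The purple triangle moved from (2.0, 5.9) to (2.8, 7.9), a distance of √(0.8² + 2.0²) ≈ 2.2.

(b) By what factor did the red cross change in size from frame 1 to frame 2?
1.7×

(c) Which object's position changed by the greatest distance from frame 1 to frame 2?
the red pentagon

(moved 3.6; next 3.3)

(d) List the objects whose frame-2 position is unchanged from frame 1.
the orange square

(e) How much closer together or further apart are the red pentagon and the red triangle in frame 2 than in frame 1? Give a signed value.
-1.9

Distance in frame 1: 7.1. Distance in frame 2: 5.2.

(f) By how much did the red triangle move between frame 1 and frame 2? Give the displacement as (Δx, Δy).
(0.6, -2.2)

The red triangle was at (4.1, 7.6) in frame 1 and (4.7, 5.4) in frame 2.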